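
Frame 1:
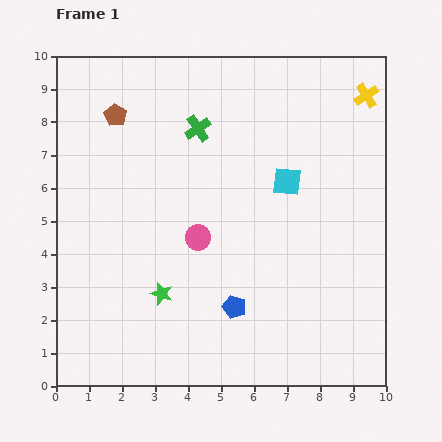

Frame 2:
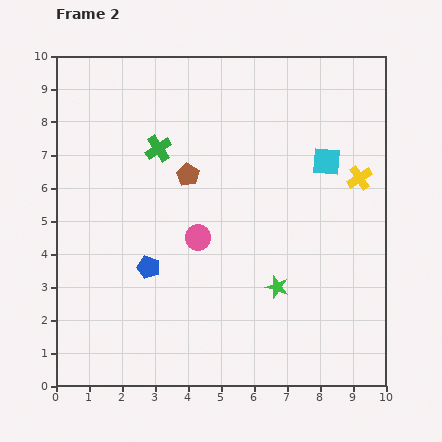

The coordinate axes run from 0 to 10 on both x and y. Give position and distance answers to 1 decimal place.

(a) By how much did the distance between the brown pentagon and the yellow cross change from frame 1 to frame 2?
-2.4

Distance in frame 1: 7.6. Distance in frame 2: 5.2.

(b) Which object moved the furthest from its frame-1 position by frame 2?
the green star

(moved 3.5; next 2.9)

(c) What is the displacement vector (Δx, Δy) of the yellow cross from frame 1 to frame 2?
(-0.2, -2.5)

The yellow cross was at (9.4, 8.8) in frame 1 and (9.2, 6.3) in frame 2.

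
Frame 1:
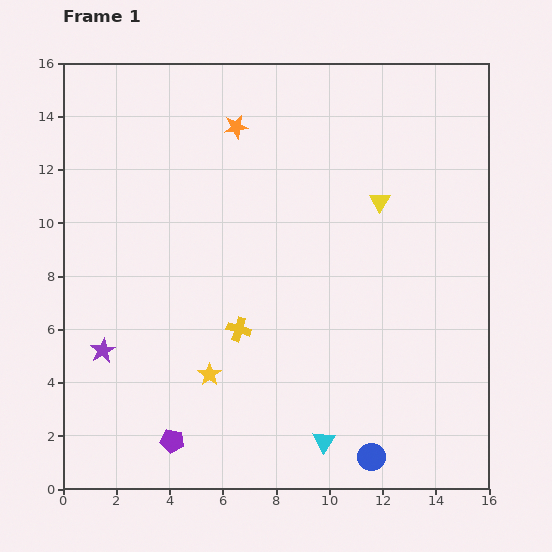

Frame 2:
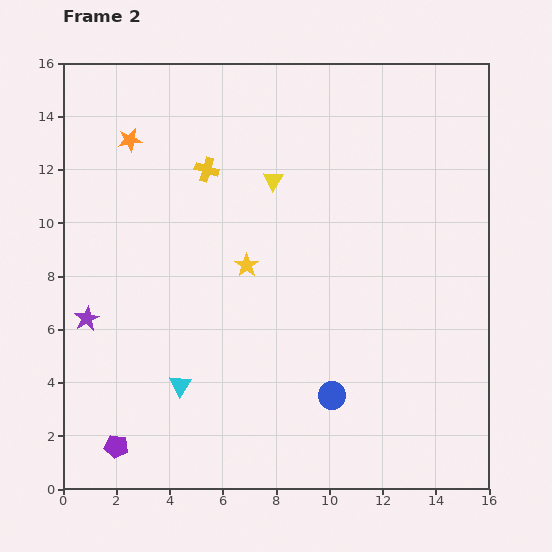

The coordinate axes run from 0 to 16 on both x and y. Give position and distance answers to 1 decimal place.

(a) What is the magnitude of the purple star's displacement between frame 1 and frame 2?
1.3

The purple star moved from (1.5, 5.2) to (0.9, 6.4), a distance of √(0.6² + 1.2²) ≈ 1.3.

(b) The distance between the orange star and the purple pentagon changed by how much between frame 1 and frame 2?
-0.5

Distance in frame 1: 12.0. Distance in frame 2: 11.5.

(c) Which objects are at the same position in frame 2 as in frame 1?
none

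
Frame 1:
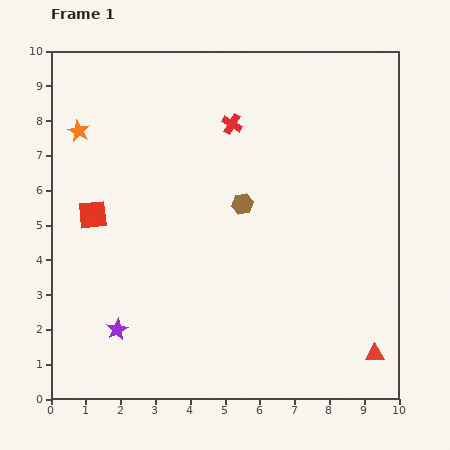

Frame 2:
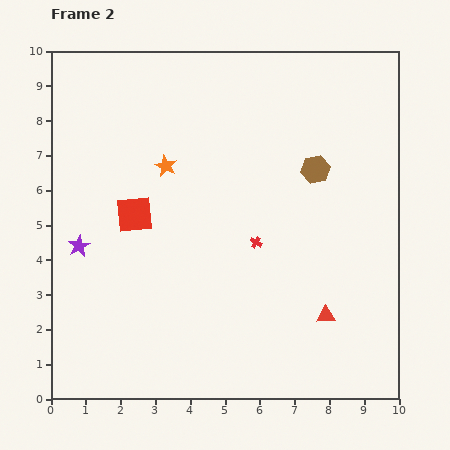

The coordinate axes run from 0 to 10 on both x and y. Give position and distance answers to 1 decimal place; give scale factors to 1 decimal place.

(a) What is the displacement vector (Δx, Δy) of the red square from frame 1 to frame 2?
(1.2, 0.0)

The red square was at (1.2, 5.3) in frame 1 and (2.4, 5.3) in frame 2.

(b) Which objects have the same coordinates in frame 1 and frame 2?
none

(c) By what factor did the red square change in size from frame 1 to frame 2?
1.3×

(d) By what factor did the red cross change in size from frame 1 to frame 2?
0.6×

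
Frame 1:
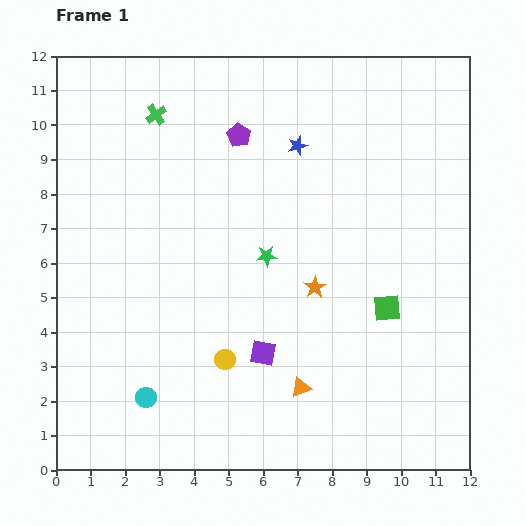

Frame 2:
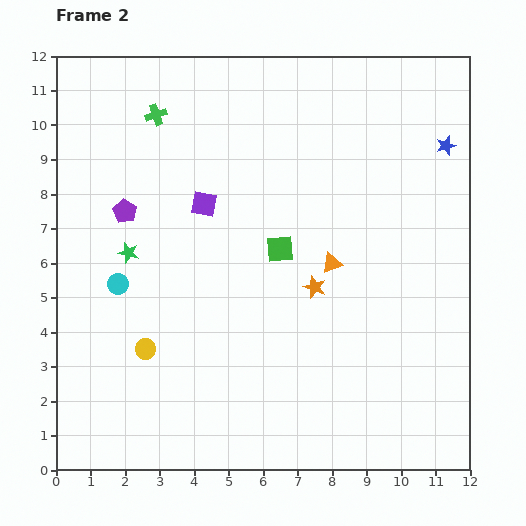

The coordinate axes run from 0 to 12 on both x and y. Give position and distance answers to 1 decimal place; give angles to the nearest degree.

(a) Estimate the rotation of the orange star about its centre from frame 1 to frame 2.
19° counter-clockwise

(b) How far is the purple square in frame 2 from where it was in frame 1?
4.6

The purple square moved from (6.0, 3.4) to (4.3, 7.7), a distance of √(1.7² + 4.3²) ≈ 4.6.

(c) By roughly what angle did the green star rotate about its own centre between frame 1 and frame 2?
16° clockwise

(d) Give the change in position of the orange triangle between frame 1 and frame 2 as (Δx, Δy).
(0.9, 3.6)

The orange triangle was at (7.1, 2.4) in frame 1 and (8.0, 6.0) in frame 2.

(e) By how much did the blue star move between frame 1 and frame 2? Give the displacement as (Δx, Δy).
(4.3, 0.0)

The blue star was at (7.0, 9.4) in frame 1 and (11.3, 9.4) in frame 2.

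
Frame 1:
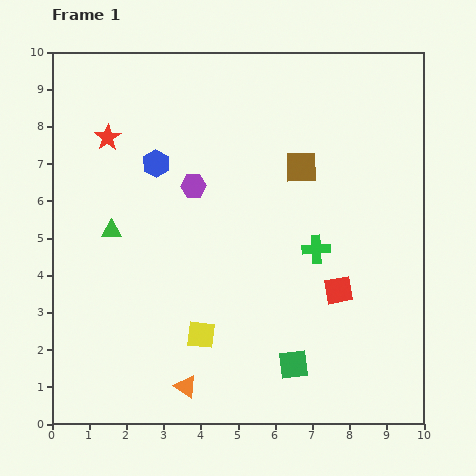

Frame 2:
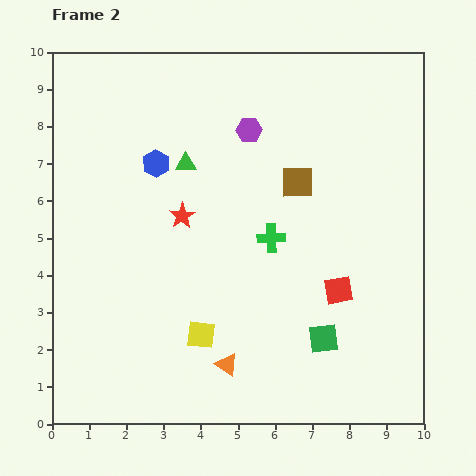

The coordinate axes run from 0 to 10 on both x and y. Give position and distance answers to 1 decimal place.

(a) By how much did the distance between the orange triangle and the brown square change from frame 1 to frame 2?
-1.4

Distance in frame 1: 6.7. Distance in frame 2: 5.3.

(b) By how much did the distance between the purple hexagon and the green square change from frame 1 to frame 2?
+0.4

Distance in frame 1: 5.5. Distance in frame 2: 5.9.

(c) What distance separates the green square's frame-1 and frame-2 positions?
1.1

The green square moved from (6.5, 1.6) to (7.3, 2.3), a distance of √(0.8² + 0.7²) ≈ 1.1.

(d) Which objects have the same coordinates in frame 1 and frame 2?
the blue hexagon, the yellow square, the red square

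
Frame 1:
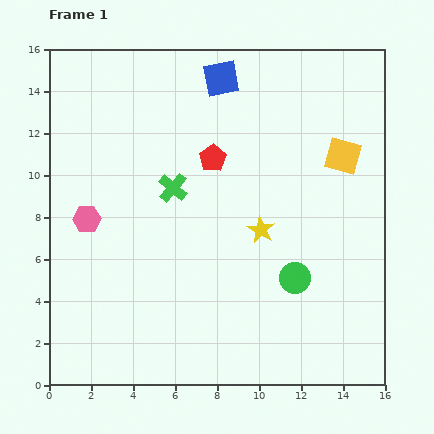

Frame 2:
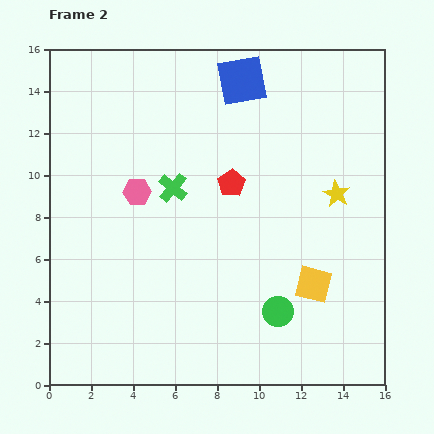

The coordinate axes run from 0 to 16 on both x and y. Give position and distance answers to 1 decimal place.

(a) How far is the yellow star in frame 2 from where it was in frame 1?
4.0

The yellow star moved from (10.1, 7.4) to (13.7, 9.1), a distance of √(3.6² + 1.7²) ≈ 4.0.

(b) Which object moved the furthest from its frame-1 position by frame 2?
the yellow square

(moved 6.3; next 4.0)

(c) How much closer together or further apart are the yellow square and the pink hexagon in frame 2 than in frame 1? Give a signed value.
-3.1

Distance in frame 1: 12.6. Distance in frame 2: 9.5.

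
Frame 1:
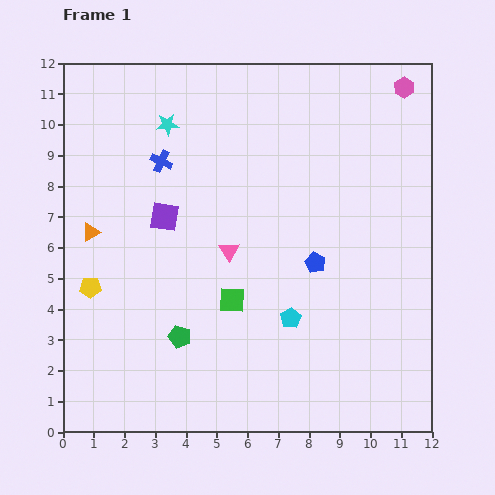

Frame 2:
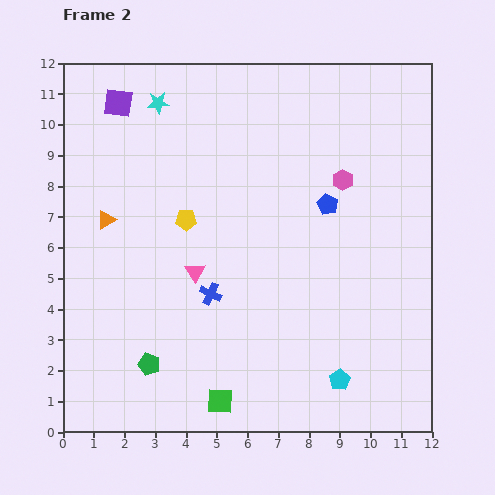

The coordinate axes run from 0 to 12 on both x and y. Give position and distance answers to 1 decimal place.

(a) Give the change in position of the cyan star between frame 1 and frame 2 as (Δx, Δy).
(-0.3, 0.7)

The cyan star was at (3.4, 10.0) in frame 1 and (3.1, 10.7) in frame 2.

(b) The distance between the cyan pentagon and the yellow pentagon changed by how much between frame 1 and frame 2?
+0.6

Distance in frame 1: 6.6. Distance in frame 2: 7.2.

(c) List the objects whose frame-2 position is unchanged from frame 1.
none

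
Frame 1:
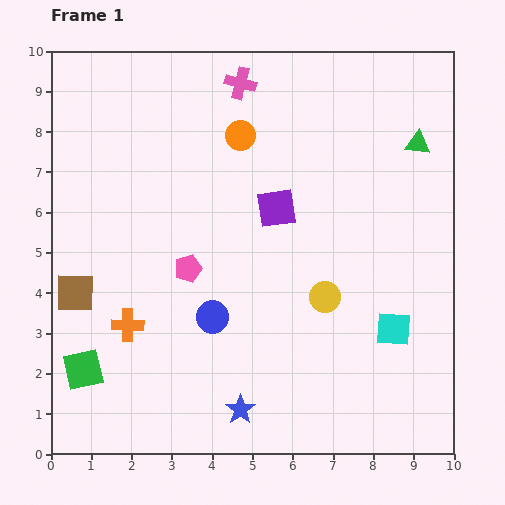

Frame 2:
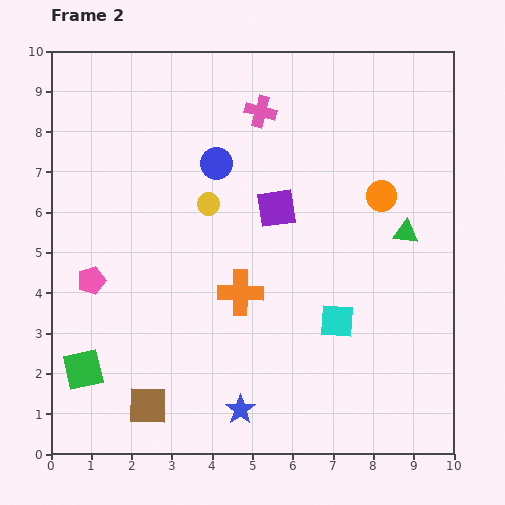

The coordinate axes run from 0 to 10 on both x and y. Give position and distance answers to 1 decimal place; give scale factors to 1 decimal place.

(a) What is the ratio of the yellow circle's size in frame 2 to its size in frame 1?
0.7×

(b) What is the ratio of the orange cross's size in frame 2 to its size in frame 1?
1.4×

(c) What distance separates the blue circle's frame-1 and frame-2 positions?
3.8

The blue circle moved from (4.0, 3.4) to (4.1, 7.2), a distance of √(0.1² + 3.8²) ≈ 3.8.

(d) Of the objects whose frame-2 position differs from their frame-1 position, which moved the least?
the pink cross

(moved 0.9)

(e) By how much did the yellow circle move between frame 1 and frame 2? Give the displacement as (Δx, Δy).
(-2.9, 2.3)

The yellow circle was at (6.8, 3.9) in frame 1 and (3.9, 6.2) in frame 2.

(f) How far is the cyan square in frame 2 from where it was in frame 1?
1.4

The cyan square moved from (8.5, 3.1) to (7.1, 3.3), a distance of √(1.4² + 0.2²) ≈ 1.4.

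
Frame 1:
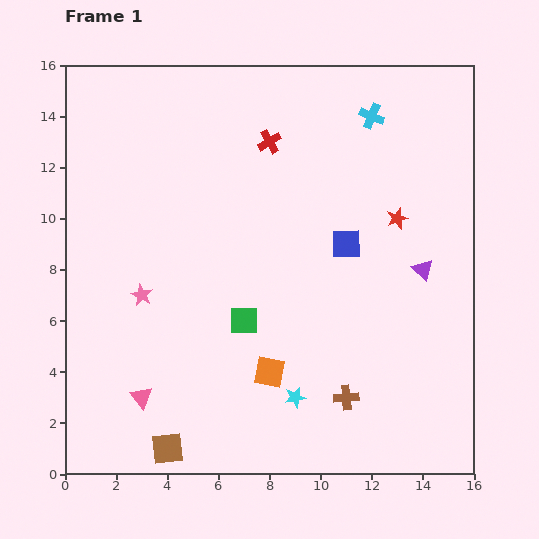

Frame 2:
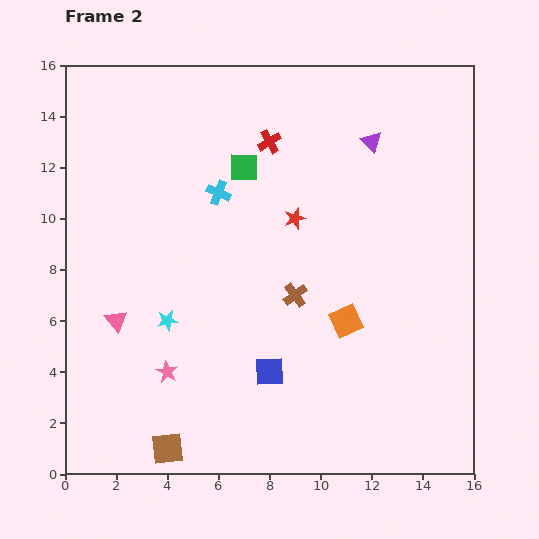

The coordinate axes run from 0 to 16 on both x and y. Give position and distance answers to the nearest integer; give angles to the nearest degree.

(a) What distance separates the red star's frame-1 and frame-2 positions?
4

The red star moved from (13, 10) to (9, 10), a distance of √(4² + 0²) ≈ 4.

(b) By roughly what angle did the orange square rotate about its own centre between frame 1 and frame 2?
35° counter-clockwise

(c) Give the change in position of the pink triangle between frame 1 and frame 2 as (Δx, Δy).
(-1, 3)

The pink triangle was at (3, 3) in frame 1 and (2, 6) in frame 2.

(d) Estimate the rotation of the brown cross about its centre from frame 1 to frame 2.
31° counter-clockwise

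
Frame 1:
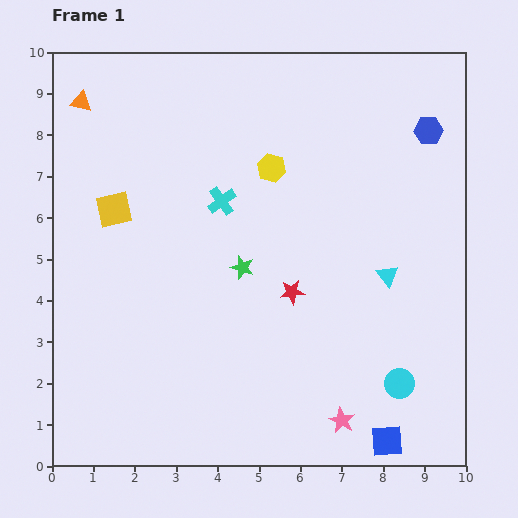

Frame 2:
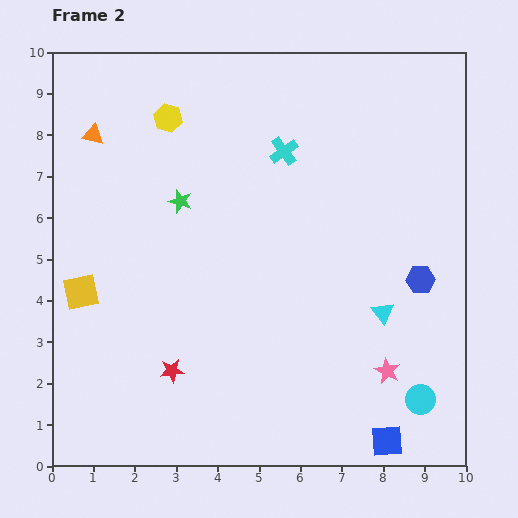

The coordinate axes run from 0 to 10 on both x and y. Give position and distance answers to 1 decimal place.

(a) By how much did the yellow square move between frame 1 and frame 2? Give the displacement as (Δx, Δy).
(-0.8, -2.0)

The yellow square was at (1.5, 6.2) in frame 1 and (0.7, 4.2) in frame 2.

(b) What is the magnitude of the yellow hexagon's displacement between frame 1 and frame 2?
2.8

The yellow hexagon moved from (5.3, 7.2) to (2.8, 8.4), a distance of √(2.5² + 1.2²) ≈ 2.8.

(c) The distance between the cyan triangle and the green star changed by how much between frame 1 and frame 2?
+2.1

Distance in frame 1: 3.5. Distance in frame 2: 5.6.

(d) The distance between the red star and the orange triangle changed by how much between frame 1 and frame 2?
-0.9

Distance in frame 1: 6.9. Distance in frame 2: 6.0.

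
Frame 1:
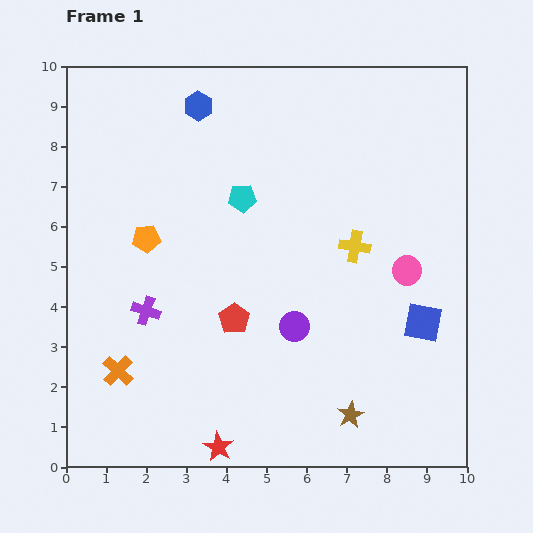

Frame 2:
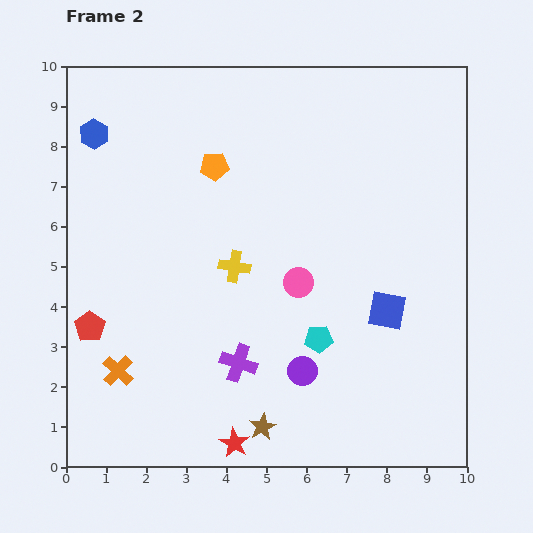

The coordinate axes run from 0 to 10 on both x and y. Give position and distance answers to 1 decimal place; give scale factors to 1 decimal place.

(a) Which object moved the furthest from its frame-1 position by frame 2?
the cyan pentagon

(moved 4.0; next 3.6)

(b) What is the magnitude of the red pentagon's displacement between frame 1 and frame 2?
3.6

The red pentagon moved from (4.2, 3.7) to (0.6, 3.5), a distance of √(3.6² + 0.2²) ≈ 3.6.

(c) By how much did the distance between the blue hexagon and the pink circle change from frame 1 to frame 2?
-0.3

Distance in frame 1: 6.6. Distance in frame 2: 6.3.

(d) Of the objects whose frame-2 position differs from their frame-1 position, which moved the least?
the red star

(moved 0.4)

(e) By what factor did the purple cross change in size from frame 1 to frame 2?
1.3×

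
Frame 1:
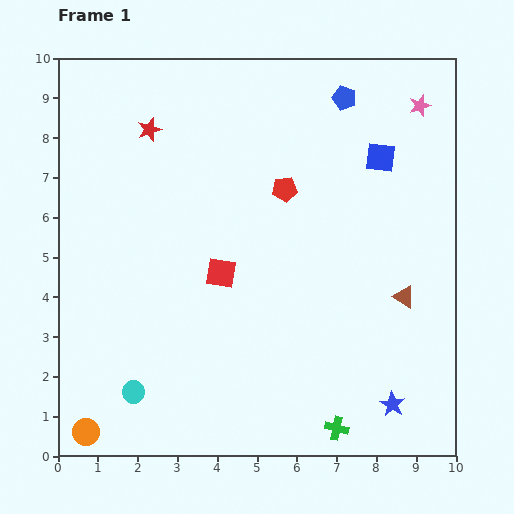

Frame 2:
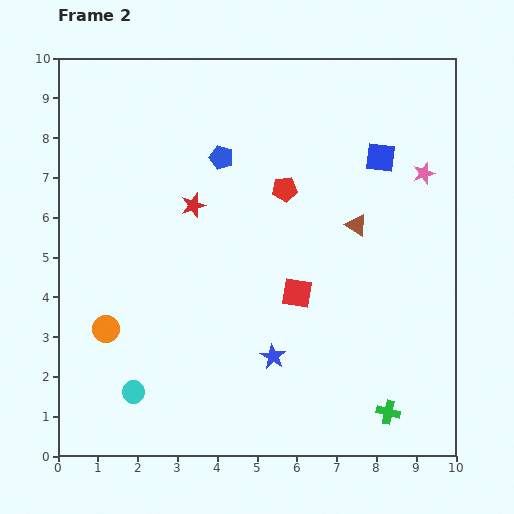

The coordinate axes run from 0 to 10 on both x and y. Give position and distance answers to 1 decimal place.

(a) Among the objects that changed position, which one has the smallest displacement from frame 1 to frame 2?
the green cross

(moved 1.4)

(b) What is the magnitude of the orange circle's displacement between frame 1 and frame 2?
2.6

The orange circle moved from (0.7, 0.6) to (1.2, 3.2), a distance of √(0.5² + 2.6²) ≈ 2.6.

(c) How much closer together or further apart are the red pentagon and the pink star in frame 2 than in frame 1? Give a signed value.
-0.5

Distance in frame 1: 4.0. Distance in frame 2: 3.5.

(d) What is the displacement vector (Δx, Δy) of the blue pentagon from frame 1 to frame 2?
(-3.1, -1.5)

The blue pentagon was at (7.2, 9.0) in frame 1 and (4.1, 7.5) in frame 2.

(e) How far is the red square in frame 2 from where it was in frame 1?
2.0

The red square moved from (4.1, 4.6) to (6.0, 4.1), a distance of √(1.9² + 0.5²) ≈ 2.0.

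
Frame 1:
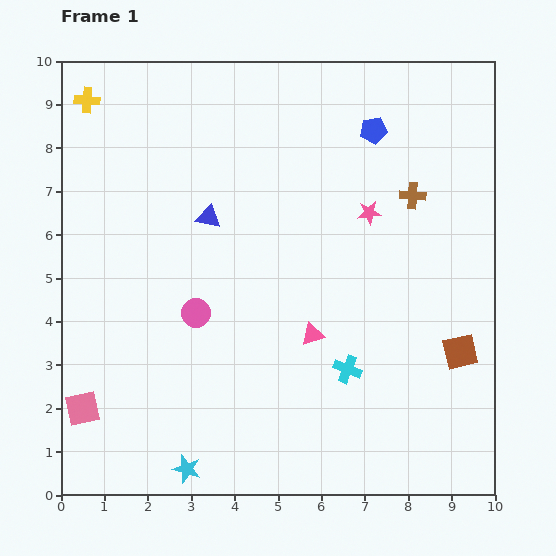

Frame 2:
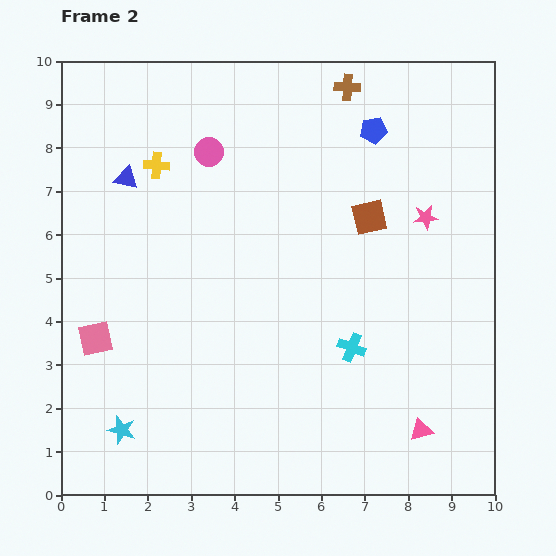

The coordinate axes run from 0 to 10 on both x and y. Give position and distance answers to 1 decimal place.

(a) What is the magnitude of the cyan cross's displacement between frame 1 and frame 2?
0.5

The cyan cross moved from (6.6, 2.9) to (6.7, 3.4), a distance of √(0.1² + 0.5²) ≈ 0.5.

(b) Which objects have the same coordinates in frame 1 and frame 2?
the blue pentagon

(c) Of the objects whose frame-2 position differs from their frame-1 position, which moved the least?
the cyan cross

(moved 0.5)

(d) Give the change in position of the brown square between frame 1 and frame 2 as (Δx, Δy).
(-2.1, 3.1)

The brown square was at (9.2, 3.3) in frame 1 and (7.1, 6.4) in frame 2.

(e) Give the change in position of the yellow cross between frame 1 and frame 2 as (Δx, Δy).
(1.6, -1.5)

The yellow cross was at (0.6, 9.1) in frame 1 and (2.2, 7.6) in frame 2.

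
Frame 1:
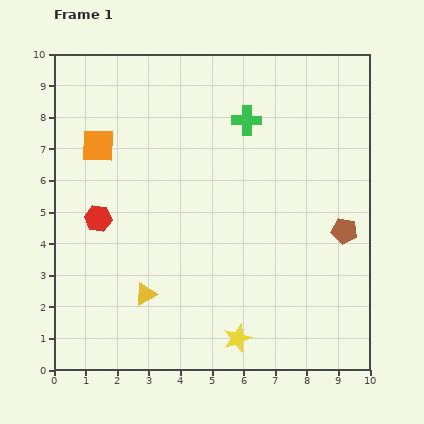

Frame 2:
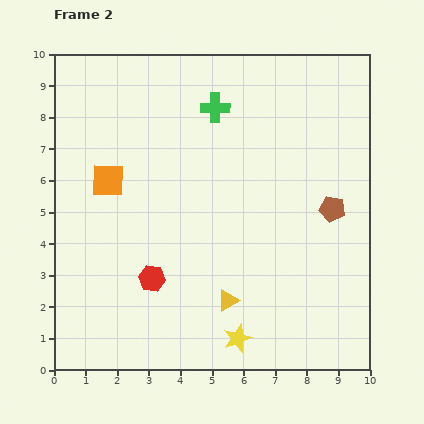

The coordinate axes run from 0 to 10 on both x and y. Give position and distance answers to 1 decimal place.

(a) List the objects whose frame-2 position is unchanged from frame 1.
the yellow star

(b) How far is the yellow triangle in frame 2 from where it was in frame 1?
2.6

The yellow triangle moved from (2.9, 2.4) to (5.5, 2.2), a distance of √(2.6² + 0.2²) ≈ 2.6.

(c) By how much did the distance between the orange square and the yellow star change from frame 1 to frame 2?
-1.0

Distance in frame 1: 7.5. Distance in frame 2: 6.5.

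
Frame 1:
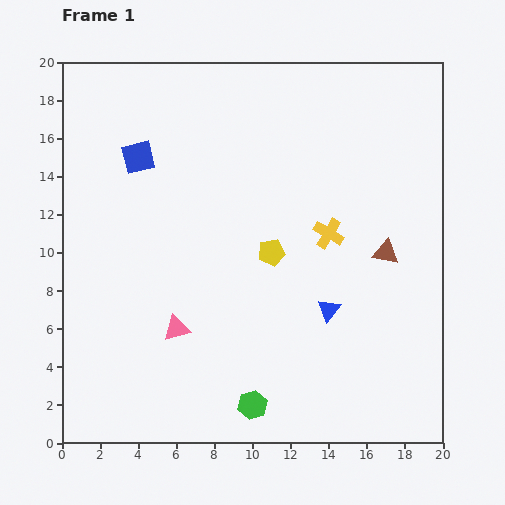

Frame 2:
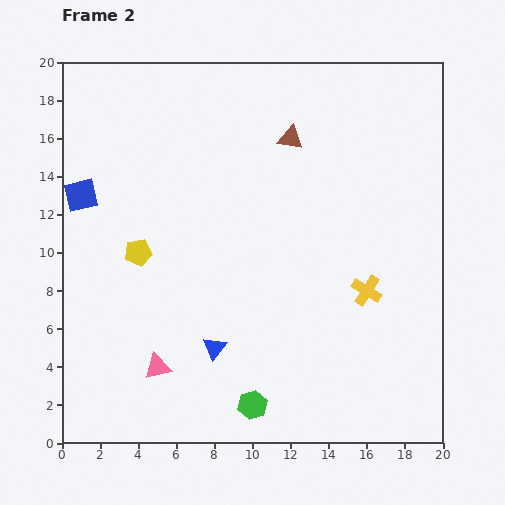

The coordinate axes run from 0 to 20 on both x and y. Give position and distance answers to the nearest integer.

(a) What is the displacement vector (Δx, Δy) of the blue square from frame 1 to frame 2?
(-3, -2)

The blue square was at (4, 15) in frame 1 and (1, 13) in frame 2.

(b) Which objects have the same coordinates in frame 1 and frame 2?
the green hexagon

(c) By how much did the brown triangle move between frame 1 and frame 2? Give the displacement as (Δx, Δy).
(-5, 6)

The brown triangle was at (17, 10) in frame 1 and (12, 16) in frame 2.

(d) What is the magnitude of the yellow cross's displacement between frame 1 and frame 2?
4

The yellow cross moved from (14, 11) to (16, 8), a distance of √(2² + 3²) ≈ 4.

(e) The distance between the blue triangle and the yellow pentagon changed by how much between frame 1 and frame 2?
+2

Distance in frame 1: 4. Distance in frame 2: 6.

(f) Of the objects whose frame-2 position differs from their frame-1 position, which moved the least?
the pink triangle

(moved 2)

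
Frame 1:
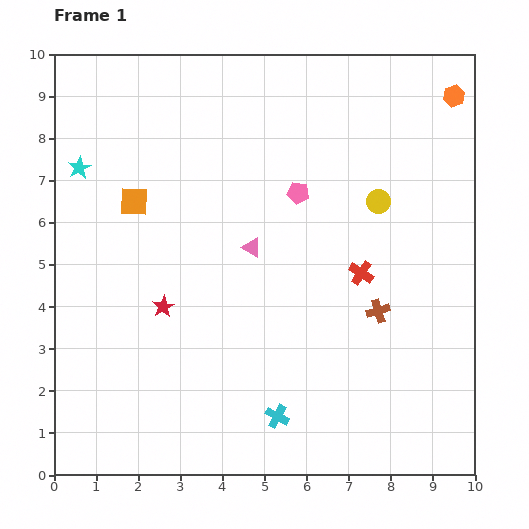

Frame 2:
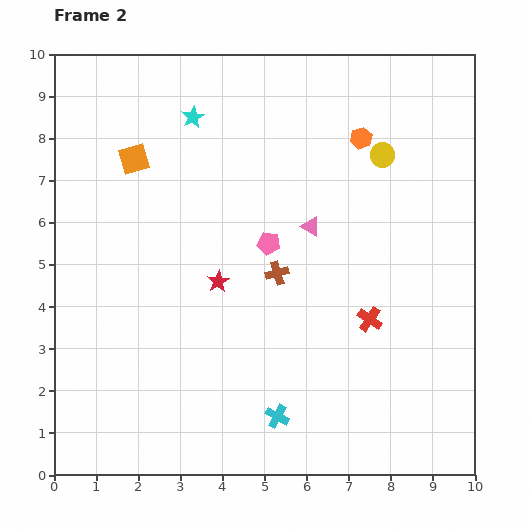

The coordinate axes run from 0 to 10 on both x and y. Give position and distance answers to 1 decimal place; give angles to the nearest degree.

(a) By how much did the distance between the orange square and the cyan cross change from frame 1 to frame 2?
+0.9

Distance in frame 1: 6.1. Distance in frame 2: 7.0.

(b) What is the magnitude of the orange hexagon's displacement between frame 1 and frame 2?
2.4

The orange hexagon moved from (9.5, 9.0) to (7.3, 8.0), a distance of √(2.2² + 1.0²) ≈ 2.4.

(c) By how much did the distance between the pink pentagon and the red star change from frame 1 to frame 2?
-2.7

Distance in frame 1: 4.2. Distance in frame 2: 1.5.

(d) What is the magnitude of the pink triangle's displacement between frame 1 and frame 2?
1.5

The pink triangle moved from (4.7, 5.4) to (6.1, 5.9), a distance of √(1.4² + 0.5²) ≈ 1.5.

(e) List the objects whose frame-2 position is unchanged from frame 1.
the cyan cross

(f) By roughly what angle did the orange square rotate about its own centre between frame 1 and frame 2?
18° counter-clockwise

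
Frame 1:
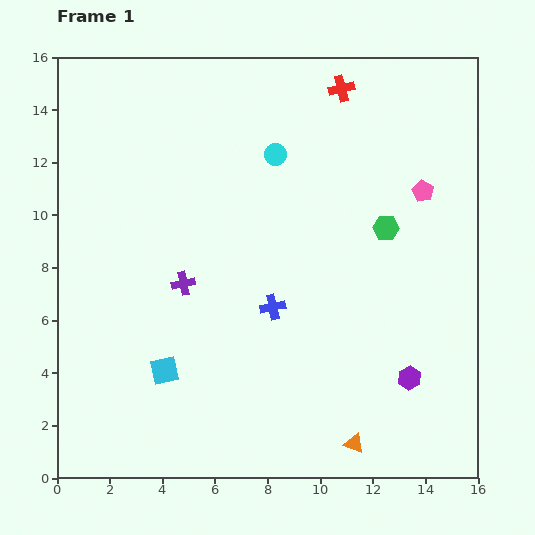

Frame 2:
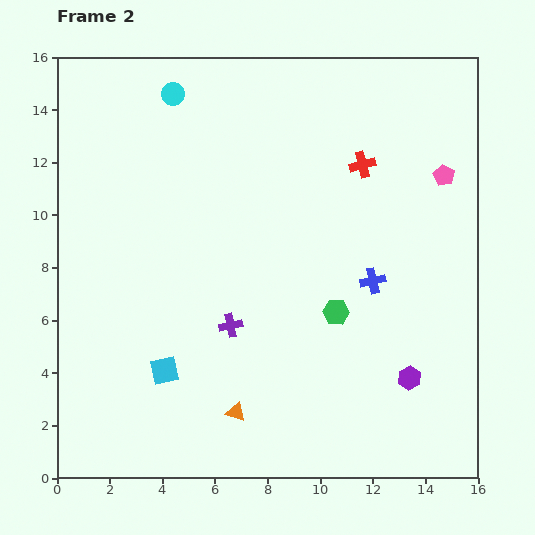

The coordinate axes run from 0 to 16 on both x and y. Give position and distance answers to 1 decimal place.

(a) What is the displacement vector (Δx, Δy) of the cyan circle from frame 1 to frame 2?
(-3.9, 2.3)

The cyan circle was at (8.3, 12.3) in frame 1 and (4.4, 14.6) in frame 2.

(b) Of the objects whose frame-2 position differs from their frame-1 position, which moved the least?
the pink pentagon

(moved 1.0)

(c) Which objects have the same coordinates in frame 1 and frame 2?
the purple hexagon, the cyan square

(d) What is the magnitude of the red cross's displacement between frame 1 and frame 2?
3.0

The red cross moved from (10.8, 14.8) to (11.6, 11.9), a distance of √(0.8² + 2.9²) ≈ 3.0.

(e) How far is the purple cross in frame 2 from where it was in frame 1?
2.4

The purple cross moved from (4.8, 7.4) to (6.6, 5.8), a distance of √(1.8² + 1.6²) ≈ 2.4.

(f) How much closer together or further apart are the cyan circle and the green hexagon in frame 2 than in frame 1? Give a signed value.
+5.4

Distance in frame 1: 5.0. Distance in frame 2: 10.4.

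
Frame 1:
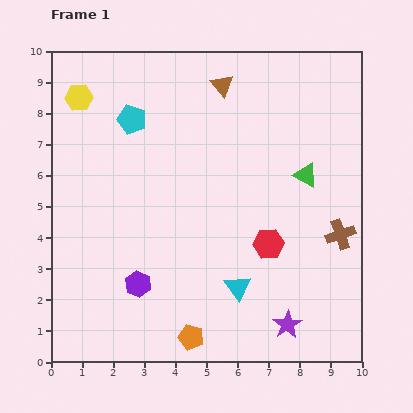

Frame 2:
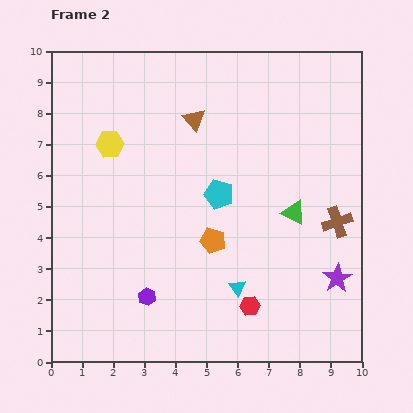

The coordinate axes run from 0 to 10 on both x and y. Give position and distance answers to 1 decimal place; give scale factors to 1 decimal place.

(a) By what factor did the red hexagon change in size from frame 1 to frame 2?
0.7×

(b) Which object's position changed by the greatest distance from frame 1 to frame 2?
the cyan pentagon

(moved 3.7; next 3.2)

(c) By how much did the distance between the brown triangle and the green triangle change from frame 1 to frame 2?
+0.4

Distance in frame 1: 4.0. Distance in frame 2: 4.4.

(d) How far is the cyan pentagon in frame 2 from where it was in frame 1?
3.7

The cyan pentagon moved from (2.6, 7.8) to (5.4, 5.4), a distance of √(2.8² + 2.4²) ≈ 3.7.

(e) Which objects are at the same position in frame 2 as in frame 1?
the cyan triangle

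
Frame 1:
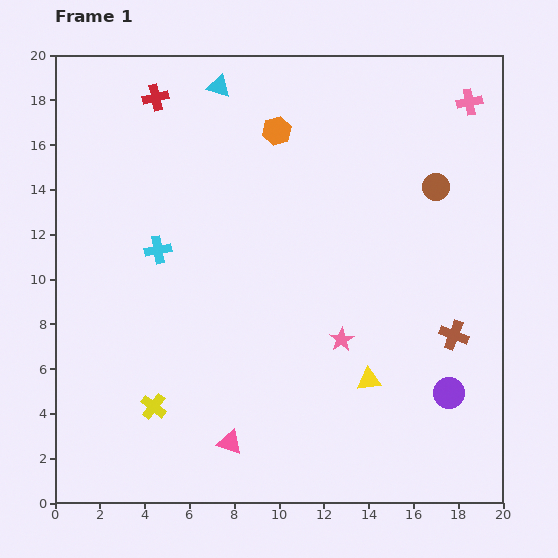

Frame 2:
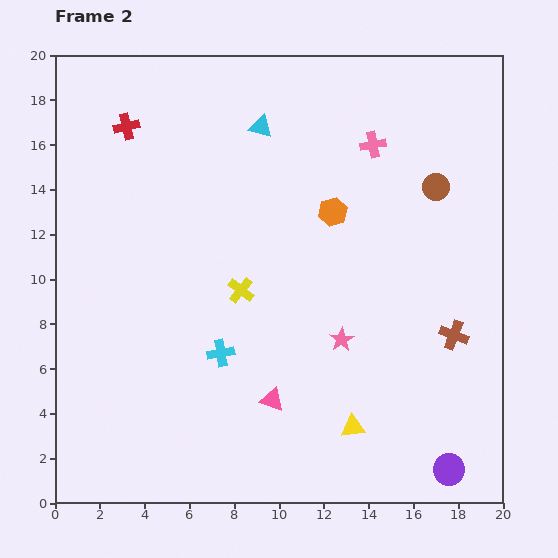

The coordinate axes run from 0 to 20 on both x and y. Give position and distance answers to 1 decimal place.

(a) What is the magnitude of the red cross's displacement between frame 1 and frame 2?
1.8

The red cross moved from (4.5, 18.1) to (3.2, 16.8), a distance of √(1.3² + 1.3²) ≈ 1.8.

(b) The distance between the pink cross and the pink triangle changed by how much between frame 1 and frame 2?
-6.3

Distance in frame 1: 18.6. Distance in frame 2: 12.3.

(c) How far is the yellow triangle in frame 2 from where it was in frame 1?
2.2

The yellow triangle moved from (14.0, 5.5) to (13.3, 3.4), a distance of √(0.7² + 2.1²) ≈ 2.2.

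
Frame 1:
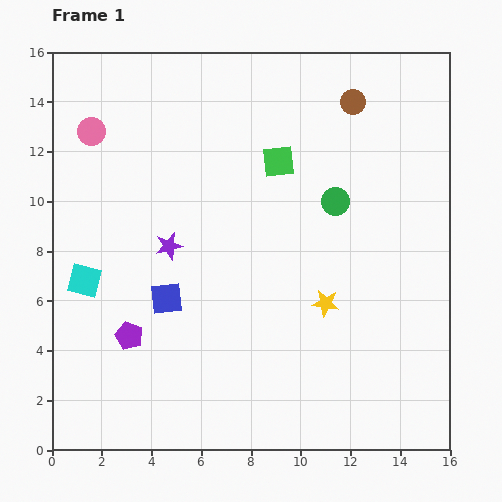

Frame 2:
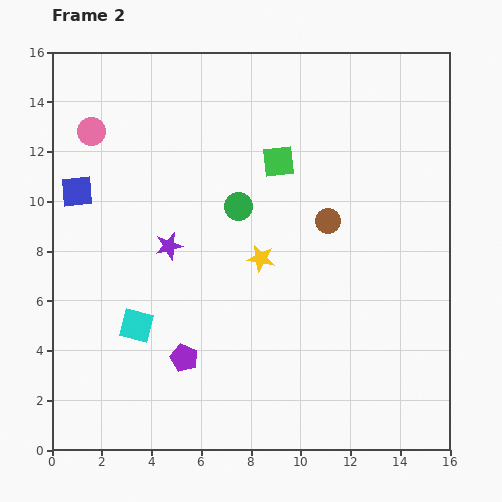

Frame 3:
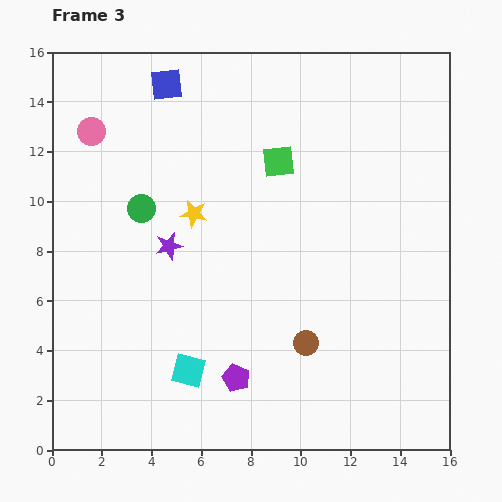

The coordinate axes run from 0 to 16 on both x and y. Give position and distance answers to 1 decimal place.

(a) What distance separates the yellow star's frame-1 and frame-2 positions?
3.2

The yellow star moved from (11.0, 5.9) to (8.4, 7.7), a distance of √(2.6² + 1.8²) ≈ 3.2.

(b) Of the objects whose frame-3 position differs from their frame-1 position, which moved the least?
the purple pentagon

(moved 4.6)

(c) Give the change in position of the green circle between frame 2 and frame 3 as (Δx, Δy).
(-3.9, -0.1)

The green circle was at (7.5, 9.8) in frame 2 and (3.6, 9.7) in frame 3.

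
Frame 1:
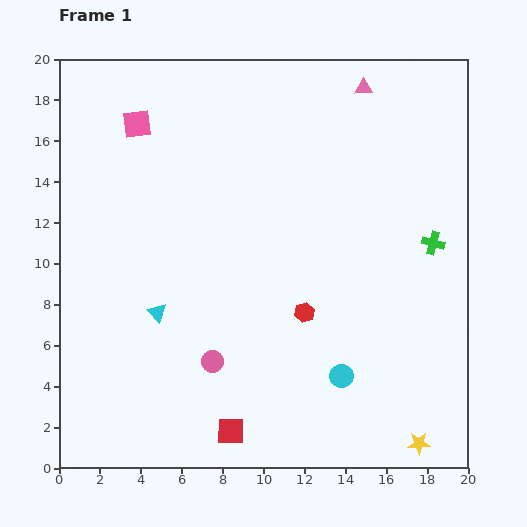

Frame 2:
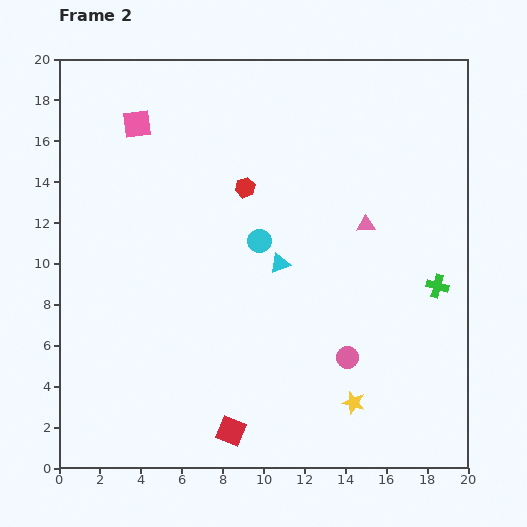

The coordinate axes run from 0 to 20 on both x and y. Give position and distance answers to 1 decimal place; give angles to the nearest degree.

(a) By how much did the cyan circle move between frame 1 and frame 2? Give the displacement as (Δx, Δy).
(-4.0, 6.6)

The cyan circle was at (13.8, 4.5) in frame 1 and (9.8, 11.1) in frame 2.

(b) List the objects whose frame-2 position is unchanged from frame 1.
the pink square, the red square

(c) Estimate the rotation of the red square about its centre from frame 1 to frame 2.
22° clockwise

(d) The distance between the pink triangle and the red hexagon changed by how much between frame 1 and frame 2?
-5.2

Distance in frame 1: 11.4. Distance in frame 2: 6.2.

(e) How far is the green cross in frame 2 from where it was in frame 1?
2.1

The green cross moved from (18.3, 11.0) to (18.5, 8.9), a distance of √(0.2² + 2.1²) ≈ 2.1.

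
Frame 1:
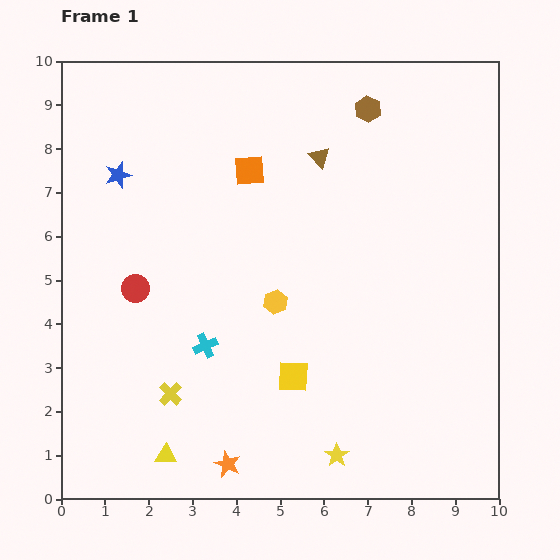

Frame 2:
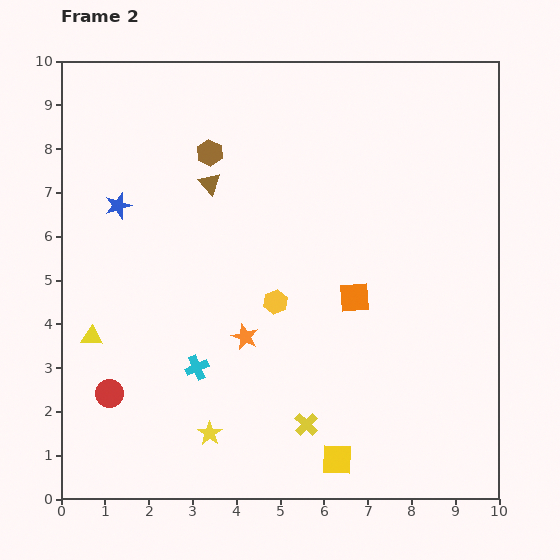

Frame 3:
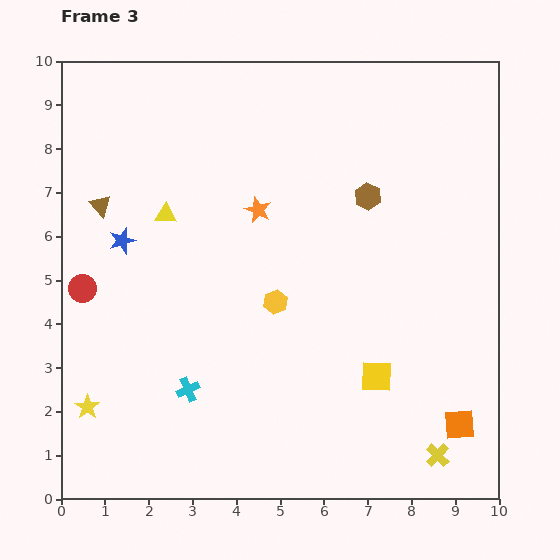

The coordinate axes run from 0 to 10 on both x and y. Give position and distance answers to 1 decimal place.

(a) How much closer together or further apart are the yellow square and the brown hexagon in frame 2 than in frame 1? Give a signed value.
+1.3

Distance in frame 1: 6.3. Distance in frame 2: 7.6.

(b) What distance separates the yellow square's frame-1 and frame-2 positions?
2.1

The yellow square moved from (5.3, 2.8) to (6.3, 0.9), a distance of √(1.0² + 1.9²) ≈ 2.1.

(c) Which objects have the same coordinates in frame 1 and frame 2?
the yellow hexagon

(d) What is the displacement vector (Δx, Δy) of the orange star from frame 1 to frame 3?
(0.7, 5.8)

The orange star was at (3.8, 0.8) in frame 1 and (4.5, 6.6) in frame 3.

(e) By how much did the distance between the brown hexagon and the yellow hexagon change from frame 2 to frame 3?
-0.5

Distance in frame 2: 3.7. Distance in frame 3: 3.2.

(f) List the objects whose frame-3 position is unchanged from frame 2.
the yellow hexagon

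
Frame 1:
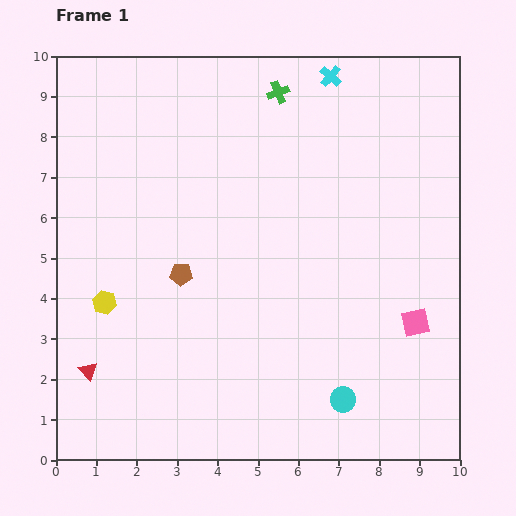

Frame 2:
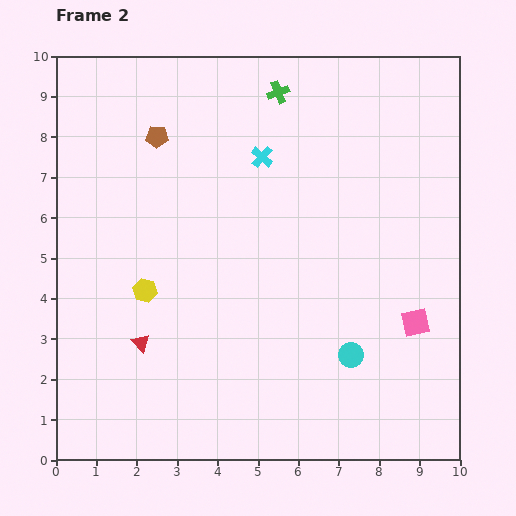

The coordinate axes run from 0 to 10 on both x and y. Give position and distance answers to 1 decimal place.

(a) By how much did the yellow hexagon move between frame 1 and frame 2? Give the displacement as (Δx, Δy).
(1.0, 0.3)

The yellow hexagon was at (1.2, 3.9) in frame 1 and (2.2, 4.2) in frame 2.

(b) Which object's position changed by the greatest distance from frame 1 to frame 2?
the brown pentagon

(moved 3.5; next 2.6)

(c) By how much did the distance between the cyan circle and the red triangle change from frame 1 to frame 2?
-1.1

Distance in frame 1: 6.3. Distance in frame 2: 5.2.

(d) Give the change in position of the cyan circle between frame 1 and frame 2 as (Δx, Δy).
(0.2, 1.1)

The cyan circle was at (7.1, 1.5) in frame 1 and (7.3, 2.6) in frame 2.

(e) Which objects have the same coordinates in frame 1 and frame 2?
the pink square, the green cross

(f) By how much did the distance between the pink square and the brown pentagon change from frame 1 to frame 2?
+2.0

Distance in frame 1: 5.9. Distance in frame 2: 7.9.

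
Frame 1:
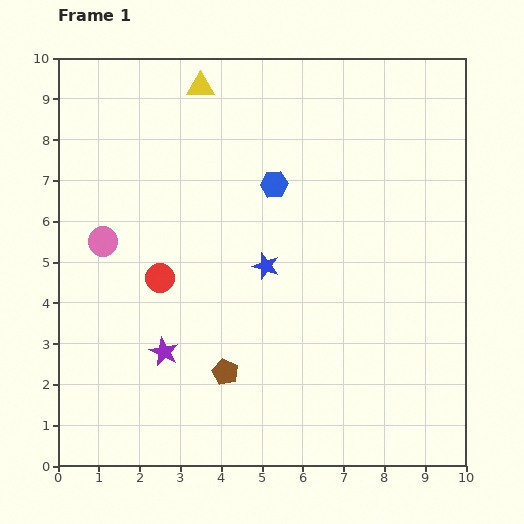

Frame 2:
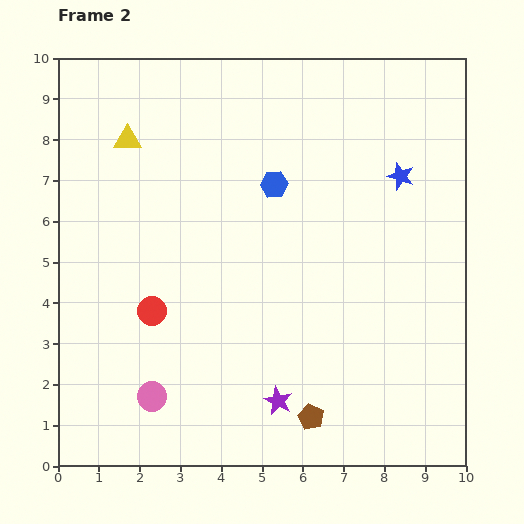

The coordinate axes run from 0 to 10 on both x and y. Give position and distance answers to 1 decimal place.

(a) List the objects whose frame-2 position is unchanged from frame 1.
the blue hexagon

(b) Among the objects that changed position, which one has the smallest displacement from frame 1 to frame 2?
the red circle

(moved 0.8)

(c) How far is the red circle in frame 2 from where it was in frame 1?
0.8

The red circle moved from (2.5, 4.6) to (2.3, 3.8), a distance of √(0.2² + 0.8²) ≈ 0.8.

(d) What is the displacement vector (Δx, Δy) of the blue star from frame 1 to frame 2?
(3.3, 2.2)

The blue star was at (5.1, 4.9) in frame 1 and (8.4, 7.1) in frame 2.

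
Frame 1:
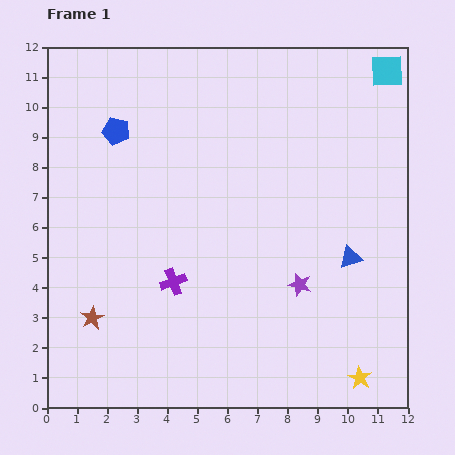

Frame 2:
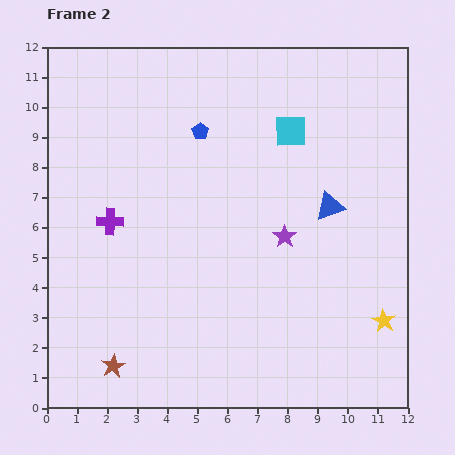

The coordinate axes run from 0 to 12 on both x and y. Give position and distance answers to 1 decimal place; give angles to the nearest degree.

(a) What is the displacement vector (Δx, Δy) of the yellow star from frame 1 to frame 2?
(0.8, 1.9)

The yellow star was at (10.4, 1.0) in frame 1 and (11.2, 2.9) in frame 2.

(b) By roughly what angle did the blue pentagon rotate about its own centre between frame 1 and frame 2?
20° clockwise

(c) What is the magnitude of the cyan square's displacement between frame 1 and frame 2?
3.8

The cyan square moved from (11.3, 11.2) to (8.1, 9.2), a distance of √(3.2² + 2.0²) ≈ 3.8.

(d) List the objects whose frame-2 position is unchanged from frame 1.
none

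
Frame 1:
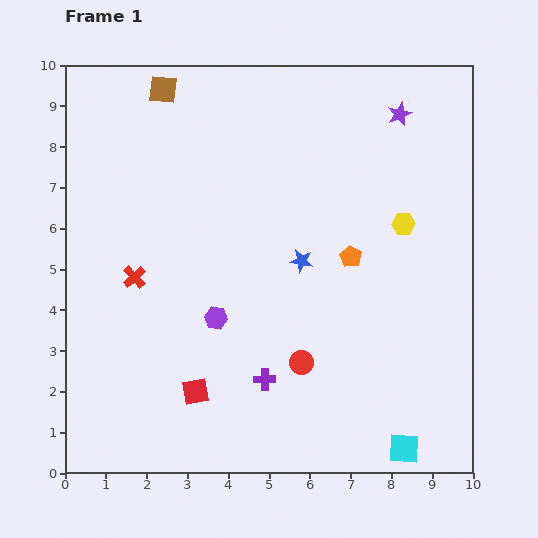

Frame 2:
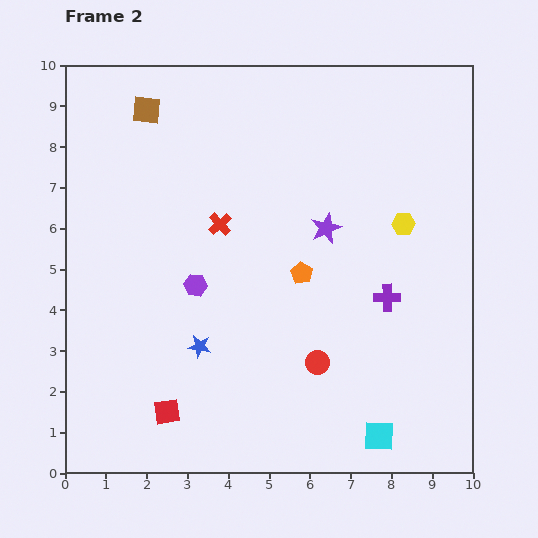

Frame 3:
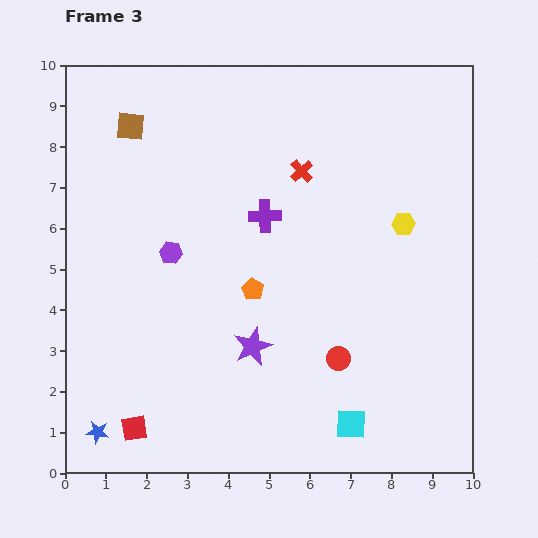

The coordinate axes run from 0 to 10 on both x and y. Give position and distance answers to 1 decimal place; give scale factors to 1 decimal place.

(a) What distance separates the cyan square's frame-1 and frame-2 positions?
0.7

The cyan square moved from (8.3, 0.6) to (7.7, 0.9), a distance of √(0.6² + 0.3²) ≈ 0.7.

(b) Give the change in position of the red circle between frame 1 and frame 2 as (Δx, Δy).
(0.4, 0.0)

The red circle was at (5.8, 2.7) in frame 1 and (6.2, 2.7) in frame 2.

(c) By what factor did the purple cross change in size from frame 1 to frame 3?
1.5×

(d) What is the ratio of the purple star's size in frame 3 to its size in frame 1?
1.6×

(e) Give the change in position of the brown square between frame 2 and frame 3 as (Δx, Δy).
(-0.4, -0.4)

The brown square was at (2.0, 8.9) in frame 2 and (1.6, 8.5) in frame 3.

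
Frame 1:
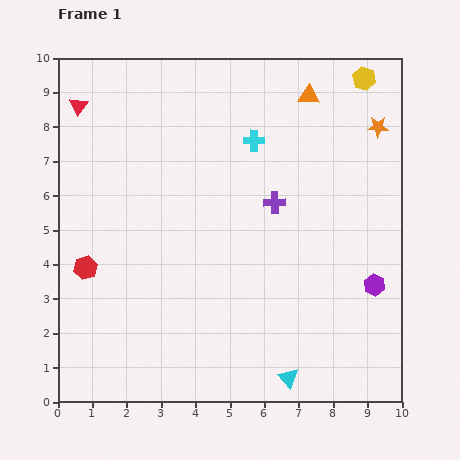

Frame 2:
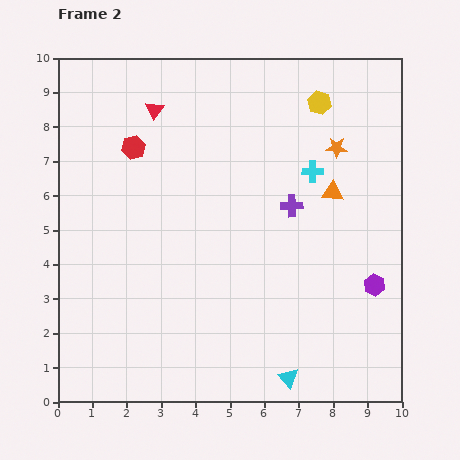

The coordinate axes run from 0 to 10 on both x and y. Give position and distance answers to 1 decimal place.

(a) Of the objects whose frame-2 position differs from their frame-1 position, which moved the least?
the purple cross

(moved 0.5)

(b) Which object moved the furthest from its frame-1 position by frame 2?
the red hexagon

(moved 3.8; next 2.9)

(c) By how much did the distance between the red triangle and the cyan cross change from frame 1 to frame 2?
-0.3

Distance in frame 1: 5.2. Distance in frame 2: 4.9.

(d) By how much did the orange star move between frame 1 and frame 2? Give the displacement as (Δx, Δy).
(-1.2, -0.6)

The orange star was at (9.3, 8.0) in frame 1 and (8.1, 7.4) in frame 2.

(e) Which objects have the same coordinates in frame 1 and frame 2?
the purple hexagon, the cyan triangle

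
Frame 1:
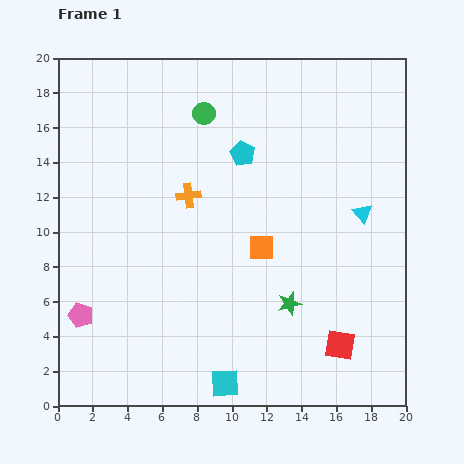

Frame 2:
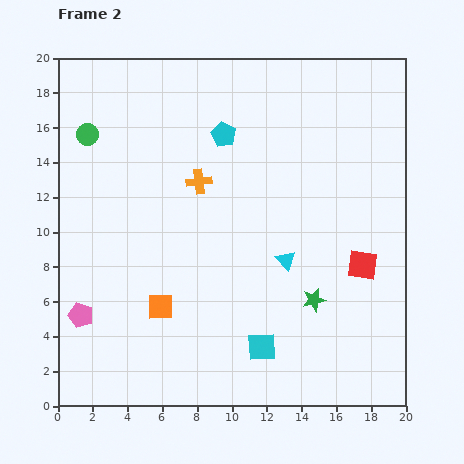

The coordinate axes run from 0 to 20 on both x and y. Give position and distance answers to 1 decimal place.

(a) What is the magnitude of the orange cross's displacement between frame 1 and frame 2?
1.0

The orange cross moved from (7.5, 12.1) to (8.1, 12.9), a distance of √(0.6² + 0.8²) ≈ 1.0.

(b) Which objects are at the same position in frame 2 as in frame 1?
the pink pentagon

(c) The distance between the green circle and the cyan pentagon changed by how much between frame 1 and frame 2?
+4.6

Distance in frame 1: 3.2. Distance in frame 2: 7.8.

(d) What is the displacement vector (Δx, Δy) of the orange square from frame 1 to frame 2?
(-5.8, -3.4)

The orange square was at (11.7, 9.1) in frame 1 and (5.9, 5.7) in frame 2.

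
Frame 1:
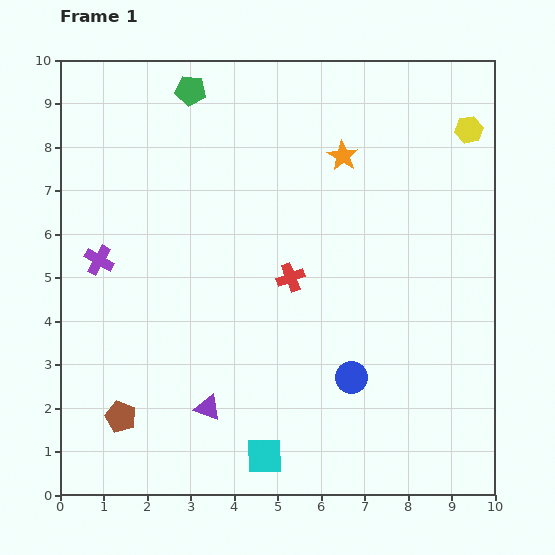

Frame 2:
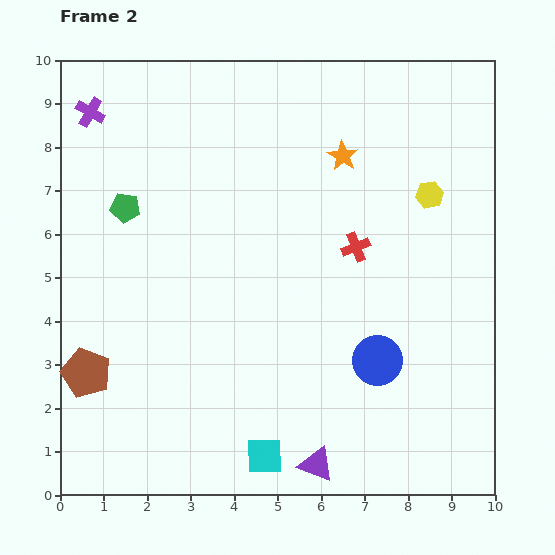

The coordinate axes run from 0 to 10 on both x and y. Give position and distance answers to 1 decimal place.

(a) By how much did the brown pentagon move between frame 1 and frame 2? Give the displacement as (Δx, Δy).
(-0.8, 1.0)

The brown pentagon was at (1.4, 1.8) in frame 1 and (0.6, 2.8) in frame 2.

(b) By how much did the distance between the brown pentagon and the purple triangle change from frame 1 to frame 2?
+3.7

Distance in frame 1: 2.0. Distance in frame 2: 5.7.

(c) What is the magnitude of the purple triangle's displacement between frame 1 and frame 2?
2.8

The purple triangle moved from (3.4, 2.0) to (5.9, 0.7), a distance of √(2.5² + 1.3²) ≈ 2.8.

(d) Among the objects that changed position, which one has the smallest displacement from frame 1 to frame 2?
the blue circle

(moved 0.7)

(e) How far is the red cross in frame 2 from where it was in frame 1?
1.7

The red cross moved from (5.3, 5.0) to (6.8, 5.7), a distance of √(1.5² + 0.7²) ≈ 1.7.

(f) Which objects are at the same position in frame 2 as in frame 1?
the orange star, the cyan square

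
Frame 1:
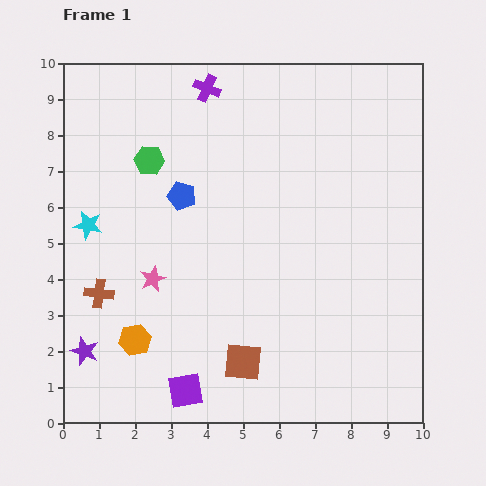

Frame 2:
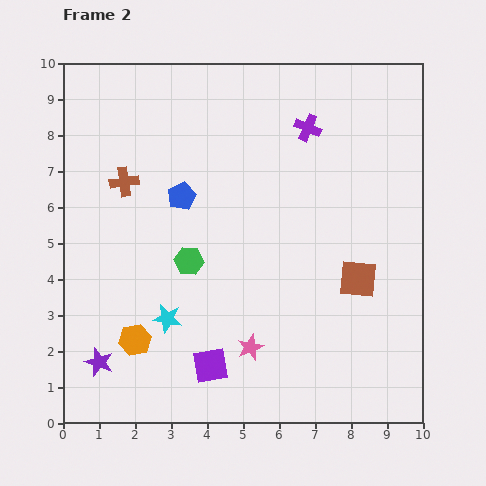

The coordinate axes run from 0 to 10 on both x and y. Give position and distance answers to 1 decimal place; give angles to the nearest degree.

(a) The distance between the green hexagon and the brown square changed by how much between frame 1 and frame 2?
-1.5

Distance in frame 1: 6.2. Distance in frame 2: 4.7.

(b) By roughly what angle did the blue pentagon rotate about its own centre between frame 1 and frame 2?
30° clockwise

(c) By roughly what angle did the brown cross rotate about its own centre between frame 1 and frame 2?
16° counter-clockwise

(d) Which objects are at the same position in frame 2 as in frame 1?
the blue pentagon, the orange hexagon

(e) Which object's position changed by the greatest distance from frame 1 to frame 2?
the brown square

(moved 3.9; next 3.4)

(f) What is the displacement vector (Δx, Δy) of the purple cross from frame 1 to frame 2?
(2.8, -1.1)

The purple cross was at (4.0, 9.3) in frame 1 and (6.8, 8.2) in frame 2.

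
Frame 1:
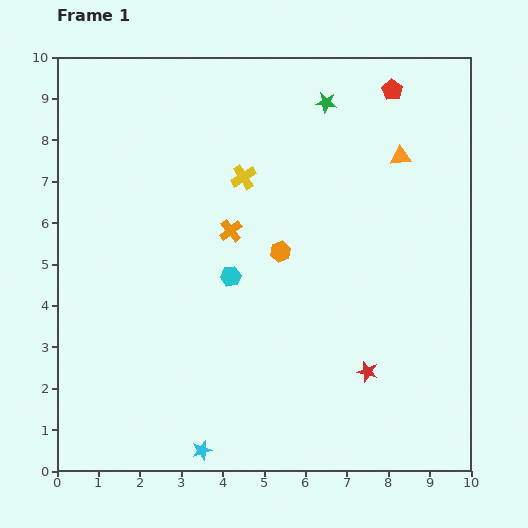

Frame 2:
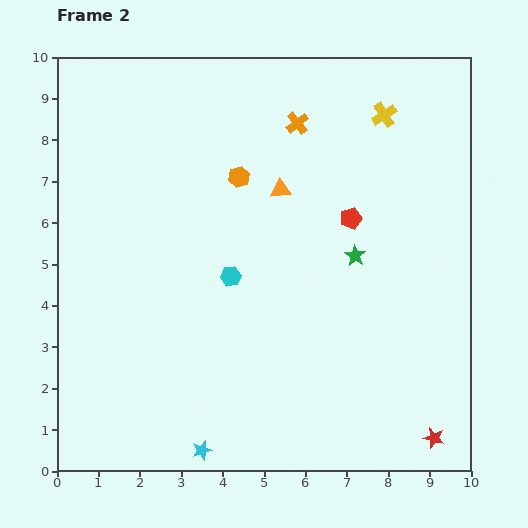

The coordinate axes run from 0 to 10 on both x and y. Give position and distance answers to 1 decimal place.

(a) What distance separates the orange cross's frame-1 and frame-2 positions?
3.1

The orange cross moved from (4.2, 5.8) to (5.8, 8.4), a distance of √(1.6² + 2.6²) ≈ 3.1.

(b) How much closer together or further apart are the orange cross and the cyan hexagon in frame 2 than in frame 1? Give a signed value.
+2.9

Distance in frame 1: 1.1. Distance in frame 2: 4.0.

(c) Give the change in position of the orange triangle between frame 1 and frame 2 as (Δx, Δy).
(-2.9, -0.8)

The orange triangle was at (8.3, 7.6) in frame 1 and (5.4, 6.8) in frame 2.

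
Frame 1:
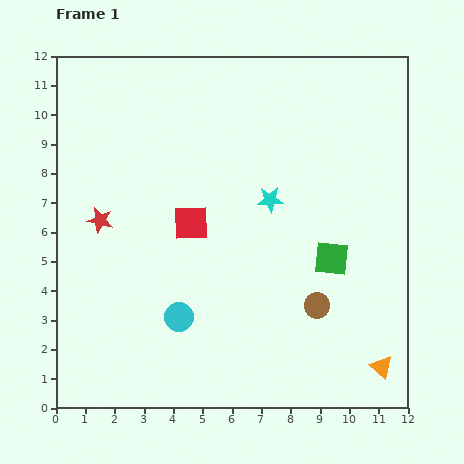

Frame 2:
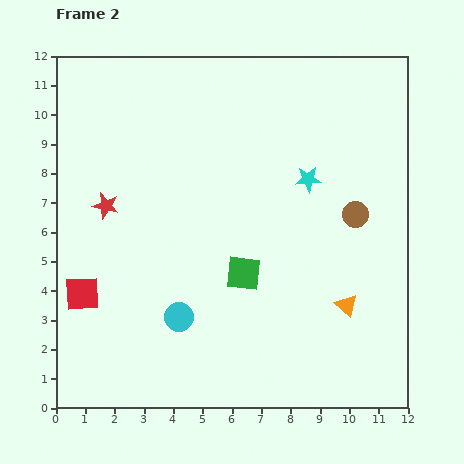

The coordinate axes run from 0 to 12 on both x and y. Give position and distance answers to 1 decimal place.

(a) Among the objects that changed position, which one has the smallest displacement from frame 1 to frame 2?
the red star

(moved 0.5)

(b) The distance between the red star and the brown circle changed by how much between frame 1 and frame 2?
+0.6

Distance in frame 1: 7.9. Distance in frame 2: 8.5.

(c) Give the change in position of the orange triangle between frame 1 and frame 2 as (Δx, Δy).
(-1.2, 2.1)

The orange triangle was at (11.1, 1.4) in frame 1 and (9.9, 3.5) in frame 2.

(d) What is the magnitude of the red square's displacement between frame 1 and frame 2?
4.4

The red square moved from (4.6, 6.3) to (0.9, 3.9), a distance of √(3.7² + 2.4²) ≈ 4.4.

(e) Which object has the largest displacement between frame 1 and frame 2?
the red square

(moved 4.4; next 3.4)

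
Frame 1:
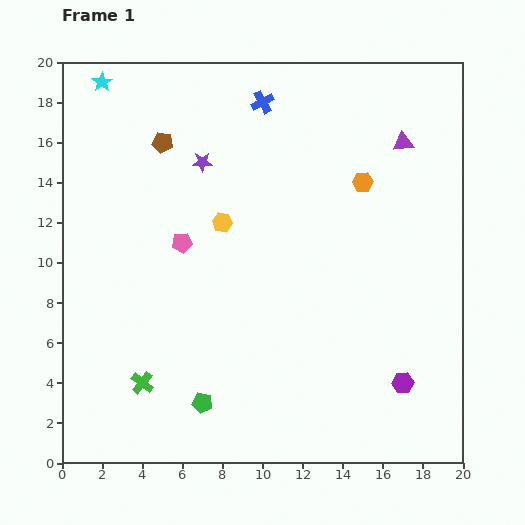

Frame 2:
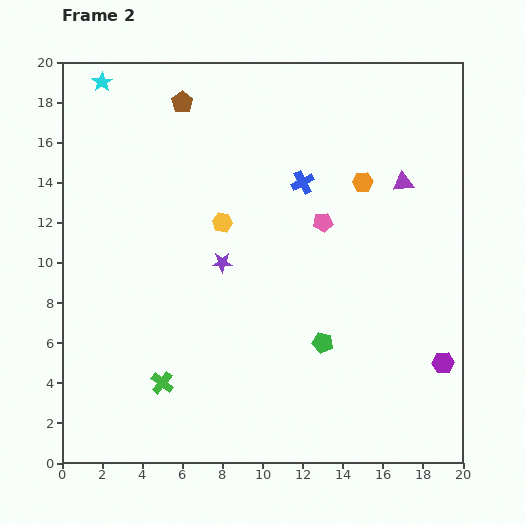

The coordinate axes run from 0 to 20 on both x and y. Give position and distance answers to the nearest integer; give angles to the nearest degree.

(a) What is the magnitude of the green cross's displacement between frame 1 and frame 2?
1

The green cross moved from (4, 4) to (5, 4), a distance of √(1² + 0²) ≈ 1.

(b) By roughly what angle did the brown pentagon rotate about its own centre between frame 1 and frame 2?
26° clockwise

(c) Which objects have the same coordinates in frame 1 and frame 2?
the yellow hexagon, the cyan star, the orange hexagon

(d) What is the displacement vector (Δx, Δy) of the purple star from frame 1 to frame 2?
(1, -5)

The purple star was at (7, 15) in frame 1 and (8, 10) in frame 2.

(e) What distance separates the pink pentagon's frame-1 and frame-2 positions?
7

The pink pentagon moved from (6, 11) to (13, 12), a distance of √(7² + 1²) ≈ 7.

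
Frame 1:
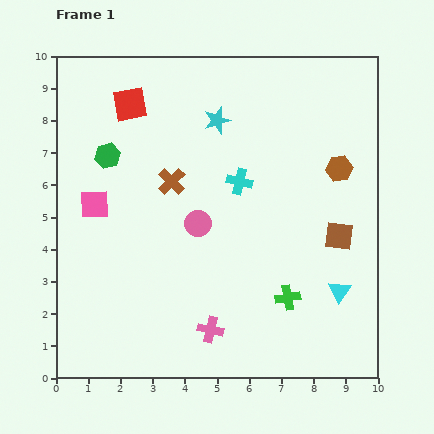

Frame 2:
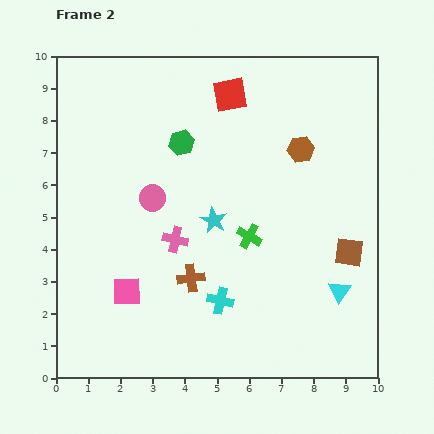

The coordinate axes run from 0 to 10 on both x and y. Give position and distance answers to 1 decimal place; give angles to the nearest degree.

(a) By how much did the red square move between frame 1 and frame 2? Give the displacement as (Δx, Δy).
(3.1, 0.3)

The red square was at (2.3, 8.5) in frame 1 and (5.4, 8.8) in frame 2.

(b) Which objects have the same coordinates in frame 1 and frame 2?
the cyan triangle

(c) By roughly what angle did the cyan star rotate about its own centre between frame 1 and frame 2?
28° counter-clockwise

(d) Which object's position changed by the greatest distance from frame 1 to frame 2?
the cyan cross

(moved 3.7; next 3.1)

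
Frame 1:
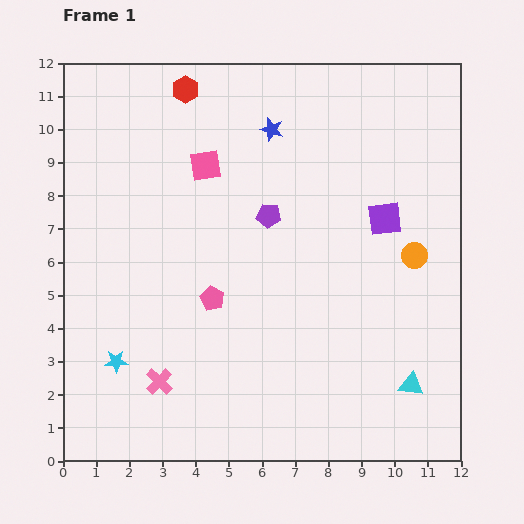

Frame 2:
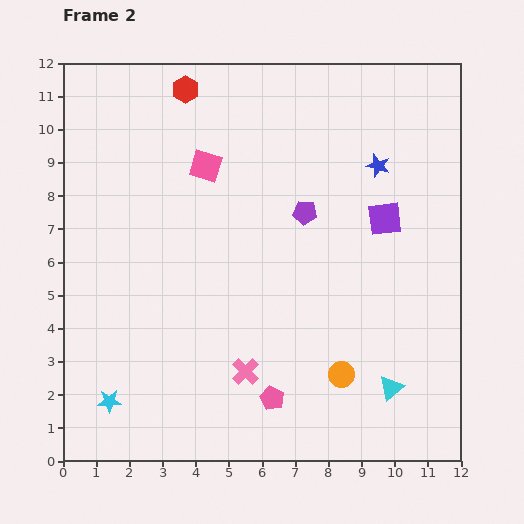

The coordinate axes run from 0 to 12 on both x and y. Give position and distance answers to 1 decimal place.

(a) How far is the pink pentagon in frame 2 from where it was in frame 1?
3.5

The pink pentagon moved from (4.5, 4.9) to (6.3, 1.9), a distance of √(1.8² + 3.0²) ≈ 3.5.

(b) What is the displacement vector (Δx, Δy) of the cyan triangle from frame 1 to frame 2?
(-0.6, -0.1)

The cyan triangle was at (10.5, 2.3) in frame 1 and (9.9, 2.2) in frame 2.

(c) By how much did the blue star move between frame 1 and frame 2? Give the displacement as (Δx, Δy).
(3.2, -1.1)

The blue star was at (6.3, 10.0) in frame 1 and (9.5, 8.9) in frame 2.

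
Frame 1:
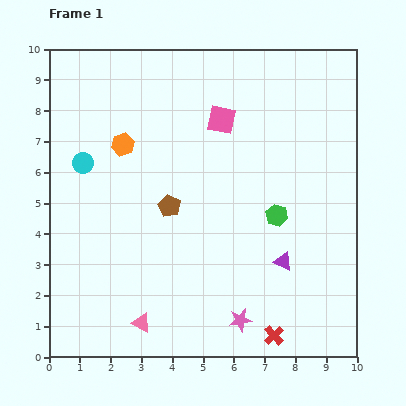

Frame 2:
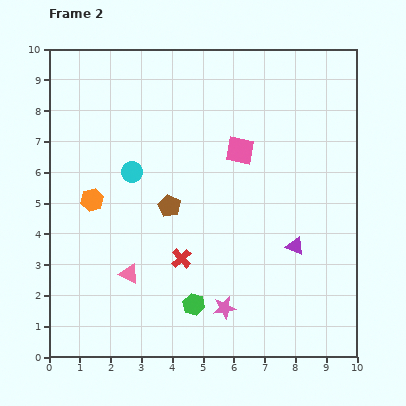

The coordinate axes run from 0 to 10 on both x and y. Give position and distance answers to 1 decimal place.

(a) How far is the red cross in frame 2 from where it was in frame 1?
3.9

The red cross moved from (7.3, 0.7) to (4.3, 3.2), a distance of √(3.0² + 2.5²) ≈ 3.9.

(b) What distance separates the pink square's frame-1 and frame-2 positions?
1.2

The pink square moved from (5.6, 7.7) to (6.2, 6.7), a distance of √(0.6² + 1.0²) ≈ 1.2.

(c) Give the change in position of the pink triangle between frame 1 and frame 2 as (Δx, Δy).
(-0.4, 1.6)

The pink triangle was at (3.0, 1.1) in frame 1 and (2.6, 2.7) in frame 2.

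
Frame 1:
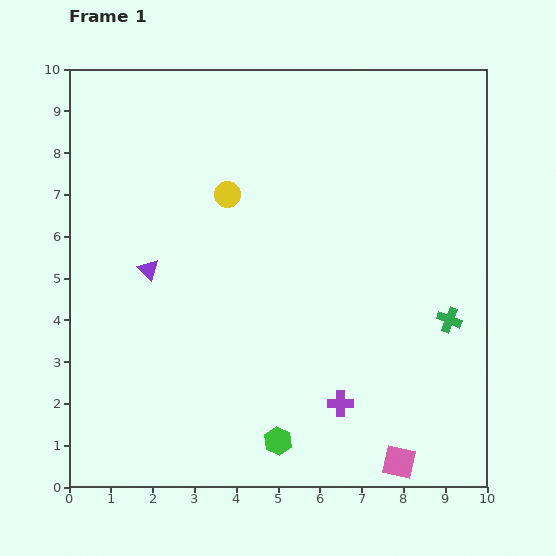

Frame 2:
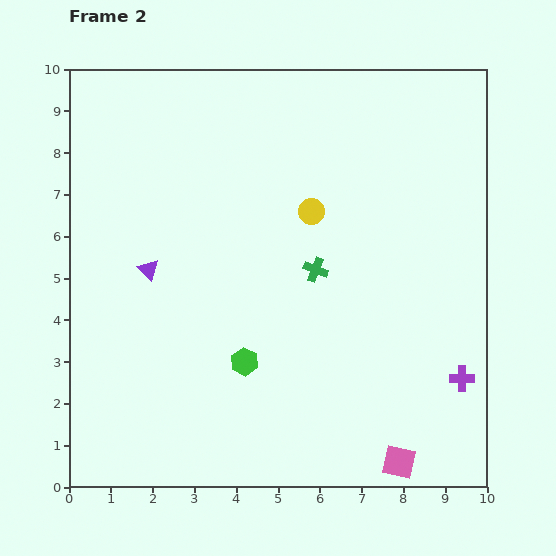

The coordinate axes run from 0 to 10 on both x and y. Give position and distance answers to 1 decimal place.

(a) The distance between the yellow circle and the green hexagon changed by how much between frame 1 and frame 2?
-2.1

Distance in frame 1: 6.0. Distance in frame 2: 3.9.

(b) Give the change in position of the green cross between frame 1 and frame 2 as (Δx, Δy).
(-3.2, 1.2)

The green cross was at (9.1, 4.0) in frame 1 and (5.9, 5.2) in frame 2.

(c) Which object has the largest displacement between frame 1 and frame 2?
the green cross

(moved 3.4; next 3.0)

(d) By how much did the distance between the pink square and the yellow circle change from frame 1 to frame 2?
-1.2

Distance in frame 1: 7.6. Distance in frame 2: 6.4.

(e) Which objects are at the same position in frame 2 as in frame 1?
the pink square, the purple triangle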